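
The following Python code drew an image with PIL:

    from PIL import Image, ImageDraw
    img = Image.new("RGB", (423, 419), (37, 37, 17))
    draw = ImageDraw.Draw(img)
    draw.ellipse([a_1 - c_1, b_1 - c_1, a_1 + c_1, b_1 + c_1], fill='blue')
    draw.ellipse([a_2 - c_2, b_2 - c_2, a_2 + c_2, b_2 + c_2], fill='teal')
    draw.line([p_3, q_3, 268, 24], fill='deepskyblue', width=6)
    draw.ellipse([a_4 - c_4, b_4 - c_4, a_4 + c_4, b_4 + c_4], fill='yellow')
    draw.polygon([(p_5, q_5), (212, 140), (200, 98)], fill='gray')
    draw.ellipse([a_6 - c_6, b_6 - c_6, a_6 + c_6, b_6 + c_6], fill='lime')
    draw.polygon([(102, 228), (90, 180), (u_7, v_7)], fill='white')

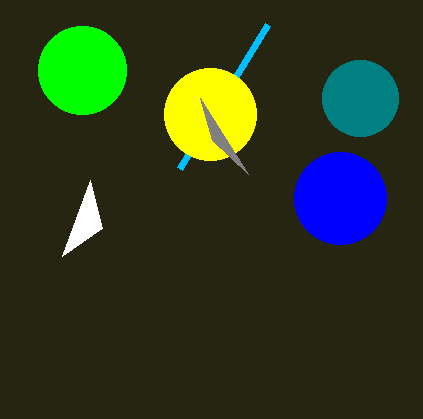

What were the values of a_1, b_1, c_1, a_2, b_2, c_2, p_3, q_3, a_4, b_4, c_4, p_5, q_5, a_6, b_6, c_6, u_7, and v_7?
a_1 = 340; b_1 = 198; c_1 = 46; a_2 = 360; b_2 = 98; c_2 = 38; p_3 = 180; q_3 = 168; a_4 = 210; b_4 = 114; c_4 = 46; p_5 = 248; q_5 = 174; a_6 = 82; b_6 = 70; c_6 = 44; u_7 = 62; v_7 = 256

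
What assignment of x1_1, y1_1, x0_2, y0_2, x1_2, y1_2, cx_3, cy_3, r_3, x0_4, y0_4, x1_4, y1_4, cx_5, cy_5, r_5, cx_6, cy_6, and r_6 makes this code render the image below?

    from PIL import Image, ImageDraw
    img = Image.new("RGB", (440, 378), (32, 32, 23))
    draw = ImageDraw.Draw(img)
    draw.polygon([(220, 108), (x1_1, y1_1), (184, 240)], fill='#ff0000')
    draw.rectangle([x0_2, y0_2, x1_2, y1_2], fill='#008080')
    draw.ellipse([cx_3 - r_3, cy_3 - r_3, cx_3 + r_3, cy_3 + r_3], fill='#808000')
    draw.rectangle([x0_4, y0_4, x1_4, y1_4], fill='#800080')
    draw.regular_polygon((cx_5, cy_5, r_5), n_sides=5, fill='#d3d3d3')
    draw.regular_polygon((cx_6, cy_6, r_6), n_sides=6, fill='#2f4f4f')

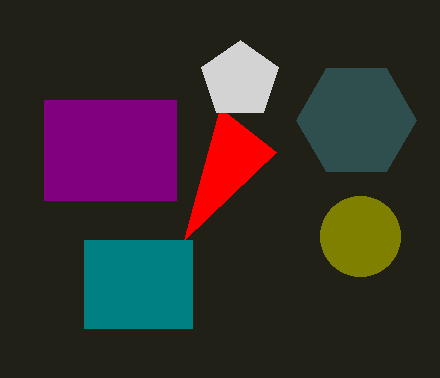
x1_1 = 276, y1_1 = 152, x0_2 = 84, y0_2 = 240, x1_2 = 192, y1_2 = 328, cx_3 = 360, cy_3 = 236, r_3 = 40, x0_4 = 44, y0_4 = 100, x1_4 = 176, y1_4 = 200, cx_5 = 240, cy_5 = 80, r_5 = 40, cx_6 = 356, cy_6 = 120, r_6 = 60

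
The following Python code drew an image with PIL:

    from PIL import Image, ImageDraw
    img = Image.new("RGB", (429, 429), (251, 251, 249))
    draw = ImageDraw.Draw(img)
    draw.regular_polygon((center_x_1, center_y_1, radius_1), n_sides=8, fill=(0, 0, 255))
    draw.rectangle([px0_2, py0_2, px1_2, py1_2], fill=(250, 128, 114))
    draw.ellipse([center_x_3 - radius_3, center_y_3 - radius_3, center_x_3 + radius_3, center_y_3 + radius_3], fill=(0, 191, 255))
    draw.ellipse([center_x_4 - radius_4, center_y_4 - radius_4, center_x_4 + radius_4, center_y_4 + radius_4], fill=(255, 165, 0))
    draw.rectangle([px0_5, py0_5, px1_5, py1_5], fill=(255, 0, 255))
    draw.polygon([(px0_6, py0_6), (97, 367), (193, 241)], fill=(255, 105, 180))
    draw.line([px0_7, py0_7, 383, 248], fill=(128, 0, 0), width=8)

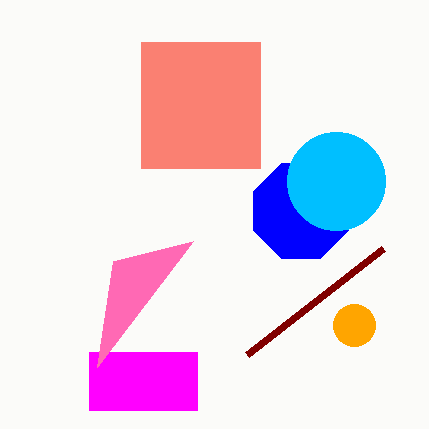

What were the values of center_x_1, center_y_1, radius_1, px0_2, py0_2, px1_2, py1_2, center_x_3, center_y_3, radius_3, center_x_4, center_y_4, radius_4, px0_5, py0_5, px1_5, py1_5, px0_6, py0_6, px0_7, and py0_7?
center_x_1 = 301
center_y_1 = 211
radius_1 = 51
px0_2 = 141
py0_2 = 42
px1_2 = 260
py1_2 = 168
center_x_3 = 336
center_y_3 = 181
radius_3 = 49
center_x_4 = 354
center_y_4 = 325
radius_4 = 21
px0_5 = 89
py0_5 = 352
px1_5 = 197
py1_5 = 410
px0_6 = 113
py0_6 = 261
px0_7 = 247
py0_7 = 354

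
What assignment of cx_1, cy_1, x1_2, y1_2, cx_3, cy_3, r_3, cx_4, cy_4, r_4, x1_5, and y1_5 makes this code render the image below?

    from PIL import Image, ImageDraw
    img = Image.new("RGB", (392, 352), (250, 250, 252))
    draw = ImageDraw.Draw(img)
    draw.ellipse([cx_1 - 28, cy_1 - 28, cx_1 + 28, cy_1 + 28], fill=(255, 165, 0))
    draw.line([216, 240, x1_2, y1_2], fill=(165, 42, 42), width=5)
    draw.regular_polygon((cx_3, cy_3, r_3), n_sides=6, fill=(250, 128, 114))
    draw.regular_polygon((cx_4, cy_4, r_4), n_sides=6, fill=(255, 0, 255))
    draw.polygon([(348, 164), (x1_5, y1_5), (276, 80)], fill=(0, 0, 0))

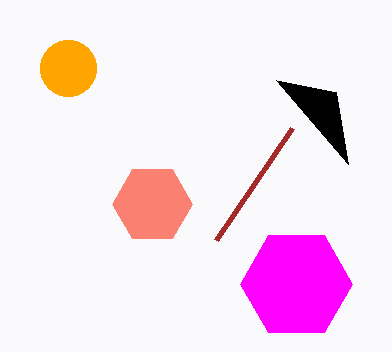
cx_1 = 68
cy_1 = 68
x1_2 = 292
y1_2 = 128
cx_3 = 152
cy_3 = 204
r_3 = 40
cx_4 = 296
cy_4 = 284
r_4 = 56
x1_5 = 336
y1_5 = 92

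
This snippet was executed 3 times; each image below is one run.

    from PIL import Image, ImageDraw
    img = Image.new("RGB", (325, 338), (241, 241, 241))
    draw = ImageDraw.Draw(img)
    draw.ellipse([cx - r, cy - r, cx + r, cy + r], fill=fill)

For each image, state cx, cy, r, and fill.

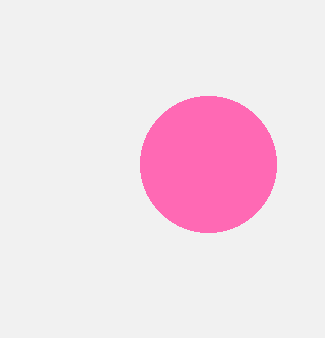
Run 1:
cx = 208, cy = 164, r = 68, fill = 'hotpink'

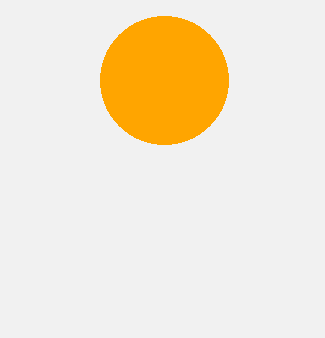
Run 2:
cx = 164; cy = 80; r = 64; fill = 'orange'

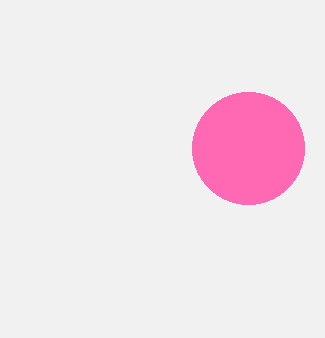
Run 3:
cx = 248; cy = 148; r = 56; fill = 'hotpink'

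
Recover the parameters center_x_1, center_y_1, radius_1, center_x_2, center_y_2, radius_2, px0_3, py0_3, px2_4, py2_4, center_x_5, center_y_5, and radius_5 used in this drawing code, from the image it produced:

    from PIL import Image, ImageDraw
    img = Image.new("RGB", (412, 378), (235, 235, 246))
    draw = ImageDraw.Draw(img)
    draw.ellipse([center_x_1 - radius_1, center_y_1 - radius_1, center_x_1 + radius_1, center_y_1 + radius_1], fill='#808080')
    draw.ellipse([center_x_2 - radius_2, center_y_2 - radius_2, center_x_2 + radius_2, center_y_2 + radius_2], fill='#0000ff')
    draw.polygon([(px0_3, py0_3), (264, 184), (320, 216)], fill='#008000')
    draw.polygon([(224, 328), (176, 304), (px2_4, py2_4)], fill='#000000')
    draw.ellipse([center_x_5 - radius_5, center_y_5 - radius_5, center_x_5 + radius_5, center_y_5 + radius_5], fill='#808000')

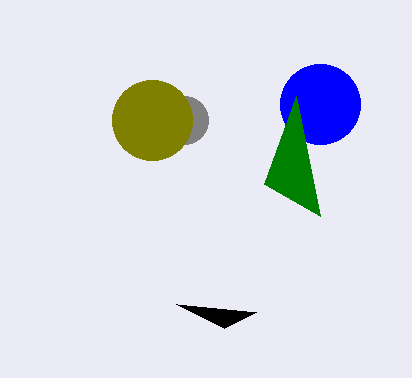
center_x_1 = 184
center_y_1 = 120
radius_1 = 24
center_x_2 = 320
center_y_2 = 104
radius_2 = 40
px0_3 = 296
py0_3 = 96
px2_4 = 256
py2_4 = 312
center_x_5 = 152
center_y_5 = 120
radius_5 = 40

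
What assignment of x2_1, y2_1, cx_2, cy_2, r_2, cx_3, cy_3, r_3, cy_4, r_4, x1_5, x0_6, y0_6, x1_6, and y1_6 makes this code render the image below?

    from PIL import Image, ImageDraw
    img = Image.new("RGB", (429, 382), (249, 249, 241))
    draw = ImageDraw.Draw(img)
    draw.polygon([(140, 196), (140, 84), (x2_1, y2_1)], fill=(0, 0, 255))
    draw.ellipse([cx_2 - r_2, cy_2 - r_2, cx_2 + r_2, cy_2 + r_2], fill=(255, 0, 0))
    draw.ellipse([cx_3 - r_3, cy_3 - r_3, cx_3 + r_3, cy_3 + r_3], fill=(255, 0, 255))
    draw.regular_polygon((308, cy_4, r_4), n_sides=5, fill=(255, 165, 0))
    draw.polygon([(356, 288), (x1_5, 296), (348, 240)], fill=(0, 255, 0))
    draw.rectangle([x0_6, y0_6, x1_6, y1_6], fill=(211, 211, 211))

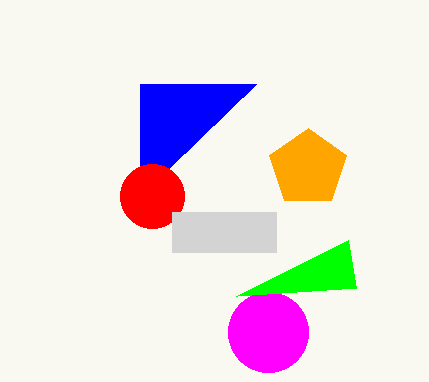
x2_1 = 256
y2_1 = 84
cx_2 = 152
cy_2 = 196
r_2 = 32
cx_3 = 268
cy_3 = 332
r_3 = 40
cy_4 = 168
r_4 = 40
x1_5 = 236
x0_6 = 172
y0_6 = 212
x1_6 = 276
y1_6 = 252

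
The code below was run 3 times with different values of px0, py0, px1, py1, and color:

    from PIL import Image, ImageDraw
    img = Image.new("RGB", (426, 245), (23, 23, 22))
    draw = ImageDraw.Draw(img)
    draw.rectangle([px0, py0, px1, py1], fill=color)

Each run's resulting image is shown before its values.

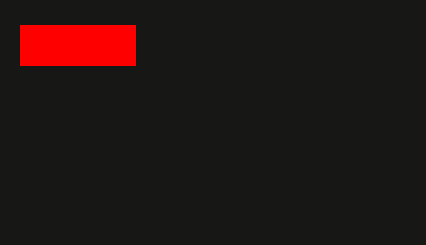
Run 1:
px0 = 20, py0 = 25, px1 = 135, py1 = 65, color = 'red'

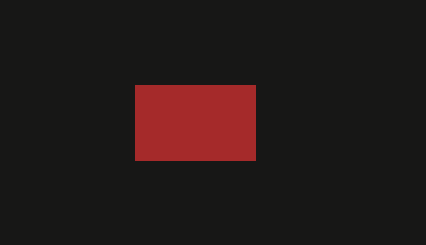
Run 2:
px0 = 135, py0 = 85, px1 = 255, py1 = 160, color = 'brown'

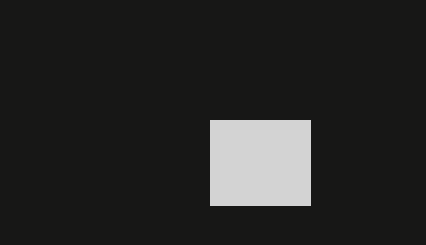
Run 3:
px0 = 210
py0 = 120
px1 = 310
py1 = 205
color = 'lightgray'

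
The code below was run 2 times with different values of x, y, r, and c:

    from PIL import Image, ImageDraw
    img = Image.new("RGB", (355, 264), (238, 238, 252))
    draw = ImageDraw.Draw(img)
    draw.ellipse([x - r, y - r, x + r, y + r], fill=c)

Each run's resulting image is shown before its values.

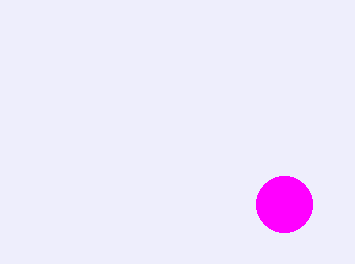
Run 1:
x = 284
y = 204
r = 28
c = 'magenta'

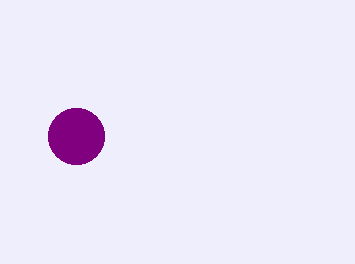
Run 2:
x = 76, y = 136, r = 28, c = 'purple'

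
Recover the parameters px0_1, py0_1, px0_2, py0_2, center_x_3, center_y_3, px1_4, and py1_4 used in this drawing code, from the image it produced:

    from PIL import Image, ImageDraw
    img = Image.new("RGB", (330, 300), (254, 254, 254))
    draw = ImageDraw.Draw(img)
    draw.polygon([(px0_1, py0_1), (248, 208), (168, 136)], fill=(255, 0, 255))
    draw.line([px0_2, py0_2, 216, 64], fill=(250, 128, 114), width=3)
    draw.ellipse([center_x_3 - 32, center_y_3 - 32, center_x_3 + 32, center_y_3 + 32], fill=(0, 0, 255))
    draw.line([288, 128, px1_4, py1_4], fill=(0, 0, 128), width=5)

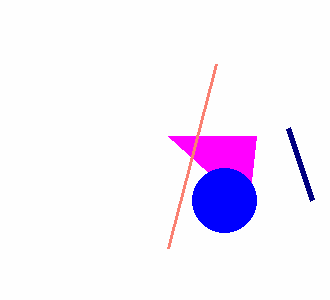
px0_1 = 256, py0_1 = 136, px0_2 = 168, py0_2 = 248, center_x_3 = 224, center_y_3 = 200, px1_4 = 312, py1_4 = 200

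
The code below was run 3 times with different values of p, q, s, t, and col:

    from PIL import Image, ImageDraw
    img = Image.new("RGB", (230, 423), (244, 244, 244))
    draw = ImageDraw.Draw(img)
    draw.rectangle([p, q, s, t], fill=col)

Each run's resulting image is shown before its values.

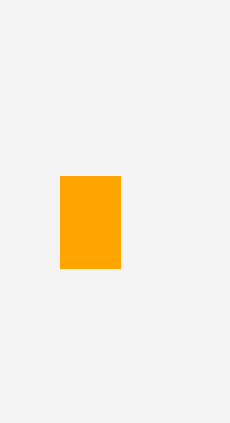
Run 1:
p = 60, q = 176, s = 120, t = 268, col = 'orange'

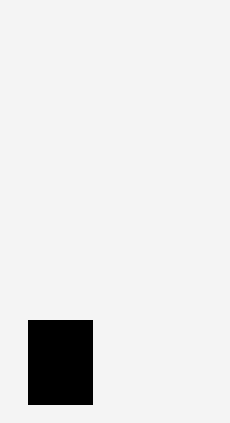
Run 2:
p = 28
q = 320
s = 92
t = 404
col = 'black'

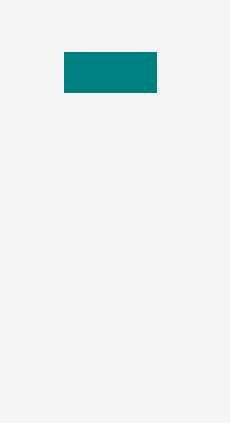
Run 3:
p = 64
q = 52
s = 156
t = 92
col = 'teal'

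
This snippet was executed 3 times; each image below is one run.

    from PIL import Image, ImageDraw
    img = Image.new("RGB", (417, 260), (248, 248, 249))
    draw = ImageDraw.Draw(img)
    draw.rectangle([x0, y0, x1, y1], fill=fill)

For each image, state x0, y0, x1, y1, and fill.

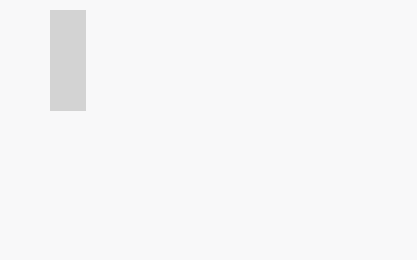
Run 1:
x0 = 50; y0 = 10; x1 = 85; y1 = 110; fill = 'lightgray'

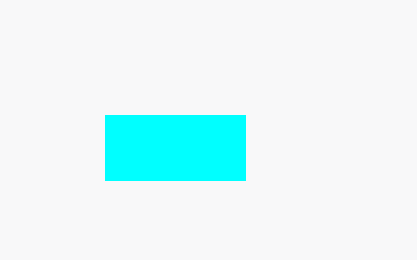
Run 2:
x0 = 105; y0 = 115; x1 = 245; y1 = 180; fill = 'cyan'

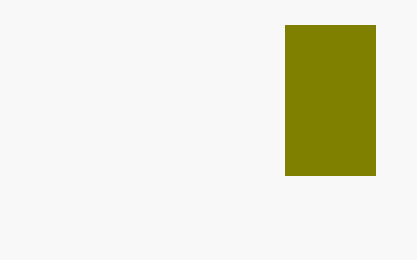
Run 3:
x0 = 285
y0 = 25
x1 = 375
y1 = 175
fill = 'olive'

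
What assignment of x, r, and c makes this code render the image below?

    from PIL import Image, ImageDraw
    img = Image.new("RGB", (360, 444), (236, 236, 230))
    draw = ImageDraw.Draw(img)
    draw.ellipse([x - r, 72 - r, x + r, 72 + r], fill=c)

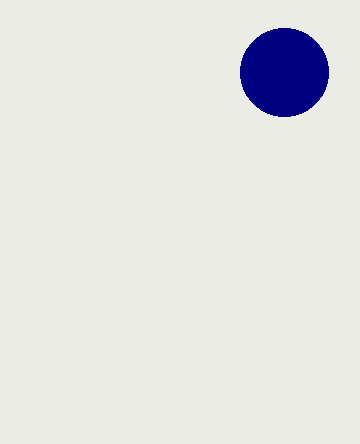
x = 284
r = 44
c = 'navy'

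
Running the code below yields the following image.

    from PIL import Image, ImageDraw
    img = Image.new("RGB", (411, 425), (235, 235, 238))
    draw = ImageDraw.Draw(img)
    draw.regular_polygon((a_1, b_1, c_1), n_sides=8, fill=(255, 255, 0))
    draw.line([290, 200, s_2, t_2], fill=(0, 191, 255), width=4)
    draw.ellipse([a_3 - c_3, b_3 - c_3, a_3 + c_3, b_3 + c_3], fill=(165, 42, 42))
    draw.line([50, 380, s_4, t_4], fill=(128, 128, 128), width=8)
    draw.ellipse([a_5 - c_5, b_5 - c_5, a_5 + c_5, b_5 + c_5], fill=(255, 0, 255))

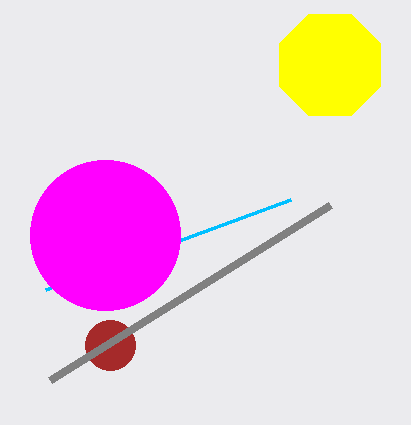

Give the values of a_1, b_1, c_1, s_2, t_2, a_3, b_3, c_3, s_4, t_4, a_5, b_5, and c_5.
a_1 = 330
b_1 = 65
c_1 = 55
s_2 = 45
t_2 = 290
a_3 = 110
b_3 = 345
c_3 = 25
s_4 = 330
t_4 = 205
a_5 = 105
b_5 = 235
c_5 = 75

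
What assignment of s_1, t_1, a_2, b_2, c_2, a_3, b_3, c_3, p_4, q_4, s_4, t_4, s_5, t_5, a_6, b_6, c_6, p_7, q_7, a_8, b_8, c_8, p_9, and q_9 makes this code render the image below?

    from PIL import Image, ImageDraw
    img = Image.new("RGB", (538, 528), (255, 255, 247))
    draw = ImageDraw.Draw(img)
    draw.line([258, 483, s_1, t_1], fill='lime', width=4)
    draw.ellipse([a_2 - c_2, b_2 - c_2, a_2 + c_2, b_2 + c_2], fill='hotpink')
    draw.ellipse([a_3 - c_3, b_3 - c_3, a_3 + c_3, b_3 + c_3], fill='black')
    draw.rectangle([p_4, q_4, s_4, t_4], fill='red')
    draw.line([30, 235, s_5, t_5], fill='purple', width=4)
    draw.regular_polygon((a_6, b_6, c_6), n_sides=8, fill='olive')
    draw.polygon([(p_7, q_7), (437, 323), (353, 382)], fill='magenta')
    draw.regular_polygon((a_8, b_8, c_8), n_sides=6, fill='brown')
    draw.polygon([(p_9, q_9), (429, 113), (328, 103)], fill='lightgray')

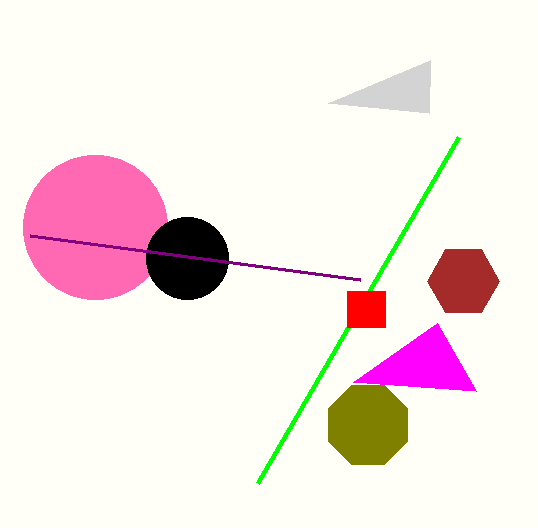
s_1 = 459
t_1 = 137
a_2 = 95
b_2 = 227
c_2 = 72
a_3 = 187
b_3 = 258
c_3 = 41
p_4 = 347
q_4 = 291
s_4 = 385
t_4 = 327
s_5 = 360
t_5 = 279
a_6 = 368
b_6 = 425
c_6 = 43
p_7 = 476
q_7 = 391
a_8 = 463
b_8 = 281
c_8 = 36
p_9 = 430
q_9 = 60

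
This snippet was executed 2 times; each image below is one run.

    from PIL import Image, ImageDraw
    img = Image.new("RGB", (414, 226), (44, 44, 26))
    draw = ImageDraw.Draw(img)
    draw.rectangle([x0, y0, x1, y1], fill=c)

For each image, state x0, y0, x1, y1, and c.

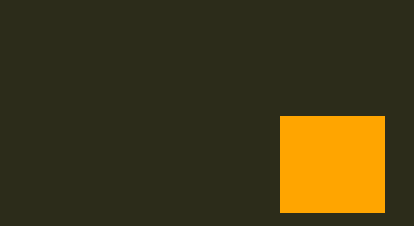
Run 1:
x0 = 280, y0 = 116, x1 = 384, y1 = 212, c = 'orange'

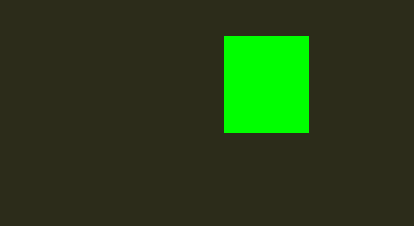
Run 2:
x0 = 224; y0 = 36; x1 = 308; y1 = 132; c = 'lime'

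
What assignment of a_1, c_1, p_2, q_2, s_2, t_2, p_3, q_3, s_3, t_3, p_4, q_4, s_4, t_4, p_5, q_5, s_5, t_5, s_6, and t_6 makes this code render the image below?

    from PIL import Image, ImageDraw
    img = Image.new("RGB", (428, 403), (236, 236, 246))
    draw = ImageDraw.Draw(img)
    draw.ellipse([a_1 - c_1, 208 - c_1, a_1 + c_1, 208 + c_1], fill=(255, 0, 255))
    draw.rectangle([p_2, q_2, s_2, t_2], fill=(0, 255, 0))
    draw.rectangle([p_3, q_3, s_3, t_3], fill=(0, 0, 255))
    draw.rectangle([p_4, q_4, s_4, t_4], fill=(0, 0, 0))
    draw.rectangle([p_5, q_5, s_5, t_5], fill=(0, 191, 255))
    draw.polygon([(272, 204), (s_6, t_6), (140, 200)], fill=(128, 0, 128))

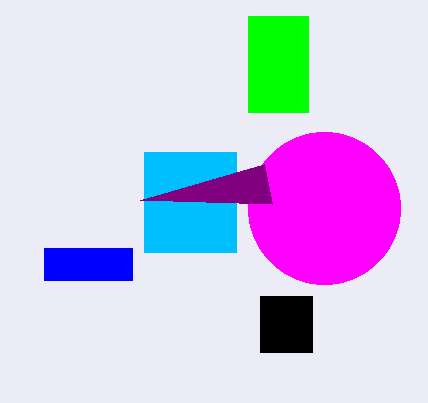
a_1 = 324; c_1 = 76; p_2 = 248; q_2 = 16; s_2 = 308; t_2 = 112; p_3 = 44; q_3 = 248; s_3 = 132; t_3 = 280; p_4 = 260; q_4 = 296; s_4 = 312; t_4 = 352; p_5 = 144; q_5 = 152; s_5 = 236; t_5 = 252; s_6 = 264; t_6 = 164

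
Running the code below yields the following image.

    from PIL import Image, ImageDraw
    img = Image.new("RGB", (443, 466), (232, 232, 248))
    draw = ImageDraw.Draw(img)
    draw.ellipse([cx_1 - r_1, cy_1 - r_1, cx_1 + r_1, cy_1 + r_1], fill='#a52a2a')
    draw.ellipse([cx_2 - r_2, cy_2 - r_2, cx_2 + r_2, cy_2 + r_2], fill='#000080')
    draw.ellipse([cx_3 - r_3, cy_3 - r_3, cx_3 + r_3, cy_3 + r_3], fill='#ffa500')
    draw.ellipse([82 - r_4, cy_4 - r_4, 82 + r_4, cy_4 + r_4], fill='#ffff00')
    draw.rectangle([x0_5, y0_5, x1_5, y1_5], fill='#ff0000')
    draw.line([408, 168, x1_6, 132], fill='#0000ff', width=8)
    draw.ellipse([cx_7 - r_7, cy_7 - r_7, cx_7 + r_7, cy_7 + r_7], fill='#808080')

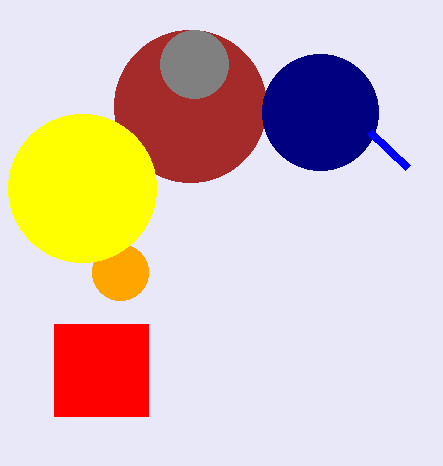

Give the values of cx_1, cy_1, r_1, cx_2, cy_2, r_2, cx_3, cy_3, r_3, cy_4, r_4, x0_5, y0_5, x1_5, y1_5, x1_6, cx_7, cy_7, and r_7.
cx_1 = 190
cy_1 = 106
r_1 = 76
cx_2 = 320
cy_2 = 112
r_2 = 58
cx_3 = 120
cy_3 = 272
r_3 = 28
cy_4 = 188
r_4 = 74
x0_5 = 54
y0_5 = 324
x1_5 = 148
y1_5 = 416
x1_6 = 370
cx_7 = 194
cy_7 = 64
r_7 = 34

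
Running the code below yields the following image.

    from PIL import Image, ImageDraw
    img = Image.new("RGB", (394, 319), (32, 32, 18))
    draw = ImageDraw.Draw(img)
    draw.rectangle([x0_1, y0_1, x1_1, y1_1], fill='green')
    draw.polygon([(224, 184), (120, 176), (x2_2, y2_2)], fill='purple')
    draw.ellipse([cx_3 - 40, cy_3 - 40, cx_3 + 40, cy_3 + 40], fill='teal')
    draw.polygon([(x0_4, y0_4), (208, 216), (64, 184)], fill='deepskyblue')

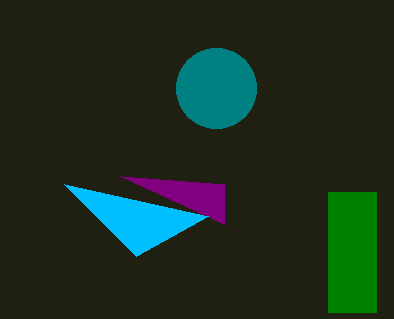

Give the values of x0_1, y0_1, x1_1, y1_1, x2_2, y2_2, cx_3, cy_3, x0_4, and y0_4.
x0_1 = 328
y0_1 = 192
x1_1 = 376
y1_1 = 312
x2_2 = 224
y2_2 = 224
cx_3 = 216
cy_3 = 88
x0_4 = 136
y0_4 = 256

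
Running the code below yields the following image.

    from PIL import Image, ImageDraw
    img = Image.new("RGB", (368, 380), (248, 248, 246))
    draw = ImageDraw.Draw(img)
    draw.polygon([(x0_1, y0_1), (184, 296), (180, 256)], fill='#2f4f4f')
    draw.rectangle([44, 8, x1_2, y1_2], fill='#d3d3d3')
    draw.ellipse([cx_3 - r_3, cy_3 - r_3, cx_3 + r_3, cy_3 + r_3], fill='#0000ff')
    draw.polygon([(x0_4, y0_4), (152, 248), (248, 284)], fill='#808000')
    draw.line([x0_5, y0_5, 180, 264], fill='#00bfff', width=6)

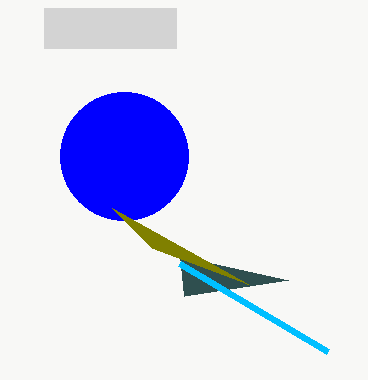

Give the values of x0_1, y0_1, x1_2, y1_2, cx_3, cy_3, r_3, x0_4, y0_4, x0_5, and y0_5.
x0_1 = 288; y0_1 = 280; x1_2 = 176; y1_2 = 48; cx_3 = 124; cy_3 = 156; r_3 = 64; x0_4 = 112; y0_4 = 208; x0_5 = 328; y0_5 = 352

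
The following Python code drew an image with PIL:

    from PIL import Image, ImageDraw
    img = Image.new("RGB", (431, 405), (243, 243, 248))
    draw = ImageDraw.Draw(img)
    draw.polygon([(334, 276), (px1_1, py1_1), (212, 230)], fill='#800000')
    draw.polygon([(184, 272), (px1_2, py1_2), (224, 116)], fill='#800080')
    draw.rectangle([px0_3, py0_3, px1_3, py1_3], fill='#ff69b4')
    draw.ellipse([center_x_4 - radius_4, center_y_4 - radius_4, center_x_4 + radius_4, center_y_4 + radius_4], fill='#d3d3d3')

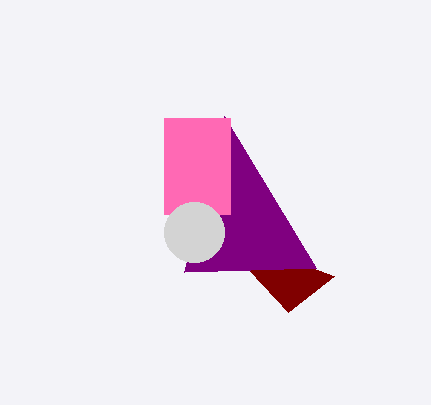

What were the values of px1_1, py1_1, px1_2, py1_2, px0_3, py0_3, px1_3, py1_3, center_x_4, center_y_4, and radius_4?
px1_1 = 288
py1_1 = 312
px1_2 = 316
py1_2 = 268
px0_3 = 164
py0_3 = 118
px1_3 = 230
py1_3 = 214
center_x_4 = 194
center_y_4 = 232
radius_4 = 30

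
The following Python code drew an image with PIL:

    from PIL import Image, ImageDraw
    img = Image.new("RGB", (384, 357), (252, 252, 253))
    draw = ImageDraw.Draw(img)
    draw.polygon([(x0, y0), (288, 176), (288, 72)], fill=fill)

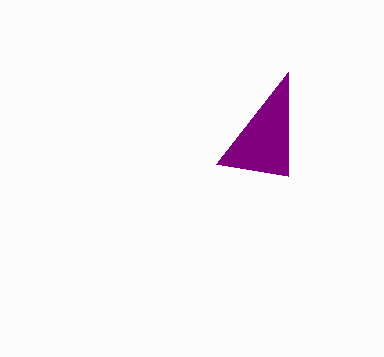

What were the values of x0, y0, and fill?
x0 = 216, y0 = 164, fill = 'purple'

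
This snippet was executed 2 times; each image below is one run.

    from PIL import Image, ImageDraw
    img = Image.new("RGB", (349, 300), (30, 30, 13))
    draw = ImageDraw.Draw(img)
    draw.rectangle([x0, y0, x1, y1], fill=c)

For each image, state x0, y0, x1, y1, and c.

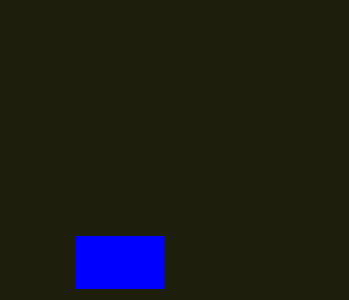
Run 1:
x0 = 76
y0 = 236
x1 = 164
y1 = 288
c = 'blue'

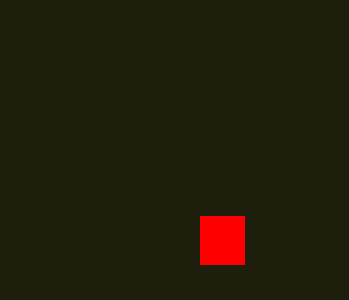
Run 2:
x0 = 200
y0 = 216
x1 = 244
y1 = 264
c = 'red'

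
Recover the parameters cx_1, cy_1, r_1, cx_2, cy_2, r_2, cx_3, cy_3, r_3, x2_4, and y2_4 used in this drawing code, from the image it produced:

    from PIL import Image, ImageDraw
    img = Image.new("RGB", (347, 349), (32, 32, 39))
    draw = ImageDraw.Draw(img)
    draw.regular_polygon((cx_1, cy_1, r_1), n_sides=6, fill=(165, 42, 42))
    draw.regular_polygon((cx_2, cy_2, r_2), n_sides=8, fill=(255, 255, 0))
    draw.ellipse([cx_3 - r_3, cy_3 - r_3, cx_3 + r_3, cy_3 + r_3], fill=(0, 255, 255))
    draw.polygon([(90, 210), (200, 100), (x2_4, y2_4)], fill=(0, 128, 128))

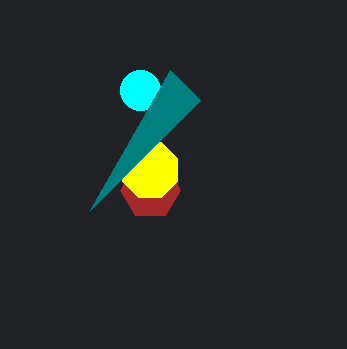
cx_1 = 150
cy_1 = 190
r_1 = 30
cx_2 = 150
cy_2 = 170
r_2 = 30
cx_3 = 140
cy_3 = 90
r_3 = 20
x2_4 = 170
y2_4 = 70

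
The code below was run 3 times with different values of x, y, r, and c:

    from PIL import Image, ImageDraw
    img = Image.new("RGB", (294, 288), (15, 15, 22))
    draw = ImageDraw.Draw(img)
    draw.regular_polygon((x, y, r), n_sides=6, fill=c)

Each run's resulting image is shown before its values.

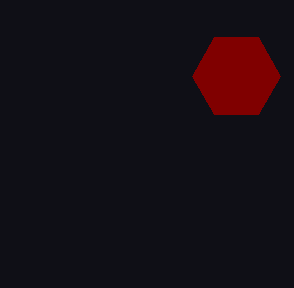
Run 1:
x = 236, y = 76, r = 44, c = 'maroon'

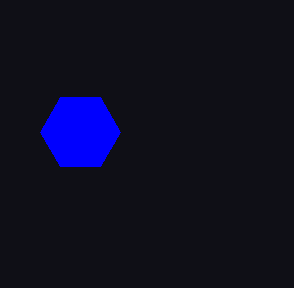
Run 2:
x = 80; y = 132; r = 40; c = 'blue'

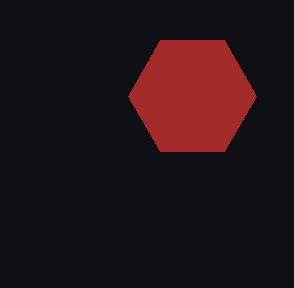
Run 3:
x = 192, y = 96, r = 64, c = 'brown'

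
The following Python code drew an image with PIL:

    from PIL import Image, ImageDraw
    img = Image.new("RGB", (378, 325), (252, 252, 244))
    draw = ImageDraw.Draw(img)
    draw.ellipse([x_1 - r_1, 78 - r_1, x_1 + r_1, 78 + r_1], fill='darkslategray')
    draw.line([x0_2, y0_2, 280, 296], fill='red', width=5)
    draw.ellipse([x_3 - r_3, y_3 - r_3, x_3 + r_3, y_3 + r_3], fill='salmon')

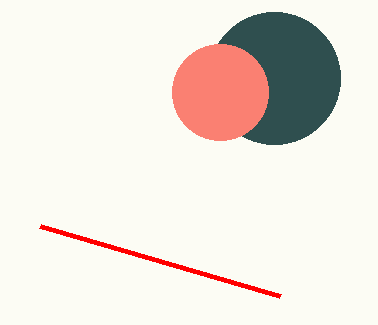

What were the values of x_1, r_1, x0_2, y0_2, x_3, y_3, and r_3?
x_1 = 274; r_1 = 66; x0_2 = 40; y0_2 = 226; x_3 = 220; y_3 = 92; r_3 = 48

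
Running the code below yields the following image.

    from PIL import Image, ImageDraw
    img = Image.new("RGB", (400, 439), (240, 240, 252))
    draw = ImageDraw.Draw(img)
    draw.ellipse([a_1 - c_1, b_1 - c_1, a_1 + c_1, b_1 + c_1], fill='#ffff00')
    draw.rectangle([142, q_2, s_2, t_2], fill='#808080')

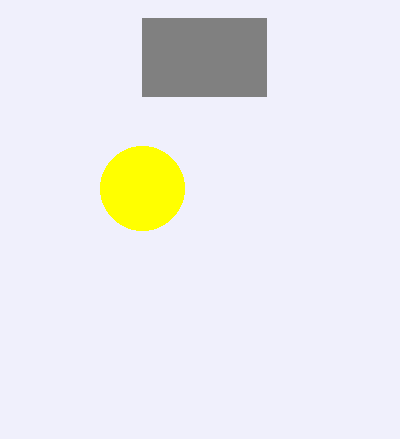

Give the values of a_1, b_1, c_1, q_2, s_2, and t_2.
a_1 = 142, b_1 = 188, c_1 = 42, q_2 = 18, s_2 = 266, t_2 = 96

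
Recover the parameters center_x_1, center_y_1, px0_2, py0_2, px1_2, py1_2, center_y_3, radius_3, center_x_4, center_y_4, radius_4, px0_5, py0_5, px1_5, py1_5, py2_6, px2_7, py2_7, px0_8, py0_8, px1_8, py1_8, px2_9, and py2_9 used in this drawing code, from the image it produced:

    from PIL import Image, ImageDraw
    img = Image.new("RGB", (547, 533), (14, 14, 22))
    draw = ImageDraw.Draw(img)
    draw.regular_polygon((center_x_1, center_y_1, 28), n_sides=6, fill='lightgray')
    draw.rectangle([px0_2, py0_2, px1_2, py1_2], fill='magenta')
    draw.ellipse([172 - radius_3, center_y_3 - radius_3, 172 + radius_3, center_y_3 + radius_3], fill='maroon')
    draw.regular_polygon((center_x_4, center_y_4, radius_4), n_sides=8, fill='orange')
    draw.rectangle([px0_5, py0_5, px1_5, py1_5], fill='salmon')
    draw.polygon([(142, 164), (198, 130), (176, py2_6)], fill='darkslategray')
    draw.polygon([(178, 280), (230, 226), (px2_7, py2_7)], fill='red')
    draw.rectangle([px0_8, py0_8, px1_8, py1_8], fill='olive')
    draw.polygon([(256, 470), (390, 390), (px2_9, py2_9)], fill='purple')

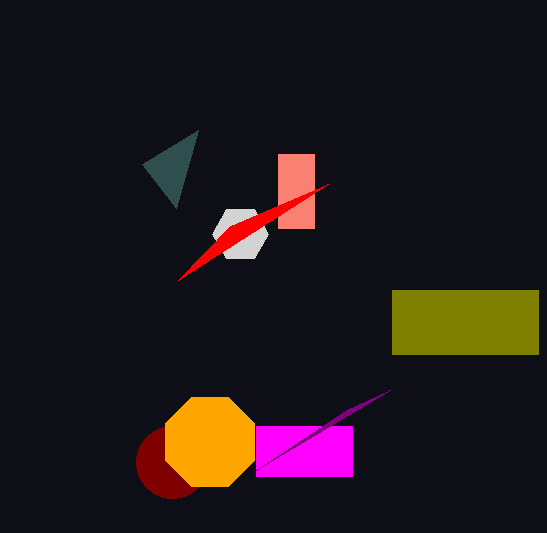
center_x_1 = 240, center_y_1 = 234, px0_2 = 256, py0_2 = 426, px1_2 = 352, py1_2 = 476, center_y_3 = 462, radius_3 = 36, center_x_4 = 210, center_y_4 = 442, radius_4 = 48, px0_5 = 278, py0_5 = 154, px1_5 = 314, py1_5 = 228, py2_6 = 208, px2_7 = 328, py2_7 = 184, px0_8 = 392, py0_8 = 290, px1_8 = 538, py1_8 = 354, px2_9 = 346, py2_9 = 410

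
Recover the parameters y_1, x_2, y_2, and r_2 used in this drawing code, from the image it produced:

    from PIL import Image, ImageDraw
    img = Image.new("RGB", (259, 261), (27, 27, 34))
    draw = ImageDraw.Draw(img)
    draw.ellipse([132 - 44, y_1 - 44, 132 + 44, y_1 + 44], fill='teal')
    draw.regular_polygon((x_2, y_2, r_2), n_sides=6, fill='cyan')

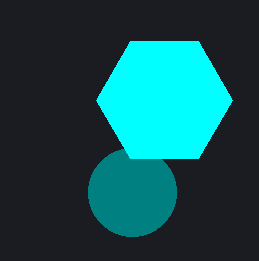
y_1 = 192
x_2 = 164
y_2 = 100
r_2 = 68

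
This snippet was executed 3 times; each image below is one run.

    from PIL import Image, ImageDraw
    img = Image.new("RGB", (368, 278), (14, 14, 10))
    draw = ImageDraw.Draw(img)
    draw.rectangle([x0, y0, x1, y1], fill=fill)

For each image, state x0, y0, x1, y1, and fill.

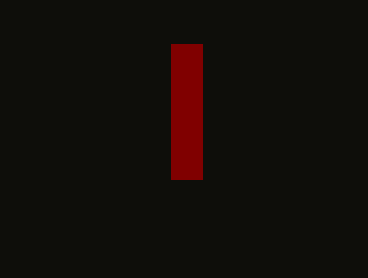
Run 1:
x0 = 171
y0 = 44
x1 = 202
y1 = 179
fill = 'maroon'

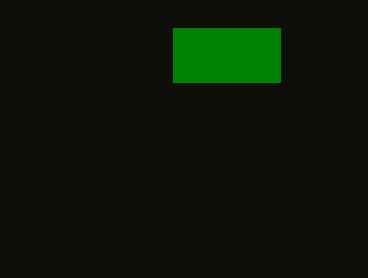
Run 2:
x0 = 173
y0 = 28
x1 = 280
y1 = 82
fill = 'green'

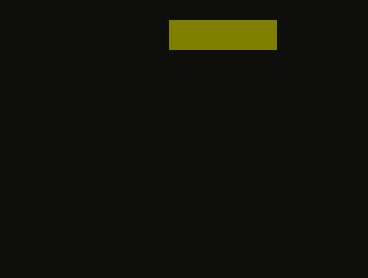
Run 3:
x0 = 169, y0 = 20, x1 = 276, y1 = 49, fill = 'olive'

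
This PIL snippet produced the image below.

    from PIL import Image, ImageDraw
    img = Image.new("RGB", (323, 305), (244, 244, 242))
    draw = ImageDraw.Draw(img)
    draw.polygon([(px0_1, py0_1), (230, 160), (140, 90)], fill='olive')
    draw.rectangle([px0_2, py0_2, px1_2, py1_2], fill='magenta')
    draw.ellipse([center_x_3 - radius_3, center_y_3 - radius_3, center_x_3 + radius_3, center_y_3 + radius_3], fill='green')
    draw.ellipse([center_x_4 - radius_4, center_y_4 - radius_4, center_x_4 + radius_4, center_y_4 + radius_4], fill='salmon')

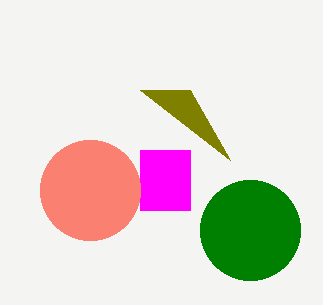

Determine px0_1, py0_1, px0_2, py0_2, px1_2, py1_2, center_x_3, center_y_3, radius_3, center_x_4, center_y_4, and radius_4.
px0_1 = 190, py0_1 = 90, px0_2 = 140, py0_2 = 150, px1_2 = 190, py1_2 = 210, center_x_3 = 250, center_y_3 = 230, radius_3 = 50, center_x_4 = 90, center_y_4 = 190, radius_4 = 50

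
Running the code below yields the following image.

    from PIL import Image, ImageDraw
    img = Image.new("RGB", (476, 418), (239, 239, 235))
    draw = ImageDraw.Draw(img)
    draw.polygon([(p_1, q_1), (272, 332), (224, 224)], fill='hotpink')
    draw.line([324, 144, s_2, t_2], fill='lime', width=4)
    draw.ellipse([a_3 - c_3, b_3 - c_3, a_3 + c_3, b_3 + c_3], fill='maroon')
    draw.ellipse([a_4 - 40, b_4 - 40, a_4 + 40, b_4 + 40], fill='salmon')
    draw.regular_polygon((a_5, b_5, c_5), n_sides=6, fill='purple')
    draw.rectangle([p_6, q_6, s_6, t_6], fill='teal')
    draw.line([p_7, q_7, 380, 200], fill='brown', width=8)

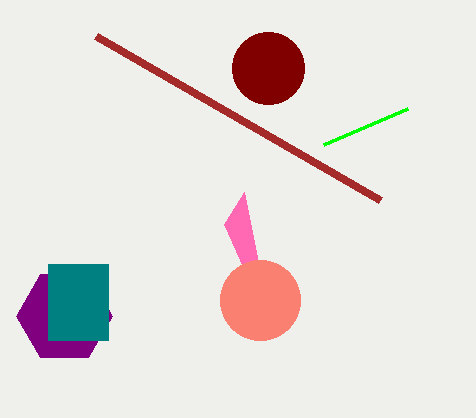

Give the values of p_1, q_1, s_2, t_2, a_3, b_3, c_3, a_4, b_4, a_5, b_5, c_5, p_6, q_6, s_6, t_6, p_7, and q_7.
p_1 = 244, q_1 = 192, s_2 = 408, t_2 = 108, a_3 = 268, b_3 = 68, c_3 = 36, a_4 = 260, b_4 = 300, a_5 = 64, b_5 = 316, c_5 = 48, p_6 = 48, q_6 = 264, s_6 = 108, t_6 = 340, p_7 = 96, q_7 = 36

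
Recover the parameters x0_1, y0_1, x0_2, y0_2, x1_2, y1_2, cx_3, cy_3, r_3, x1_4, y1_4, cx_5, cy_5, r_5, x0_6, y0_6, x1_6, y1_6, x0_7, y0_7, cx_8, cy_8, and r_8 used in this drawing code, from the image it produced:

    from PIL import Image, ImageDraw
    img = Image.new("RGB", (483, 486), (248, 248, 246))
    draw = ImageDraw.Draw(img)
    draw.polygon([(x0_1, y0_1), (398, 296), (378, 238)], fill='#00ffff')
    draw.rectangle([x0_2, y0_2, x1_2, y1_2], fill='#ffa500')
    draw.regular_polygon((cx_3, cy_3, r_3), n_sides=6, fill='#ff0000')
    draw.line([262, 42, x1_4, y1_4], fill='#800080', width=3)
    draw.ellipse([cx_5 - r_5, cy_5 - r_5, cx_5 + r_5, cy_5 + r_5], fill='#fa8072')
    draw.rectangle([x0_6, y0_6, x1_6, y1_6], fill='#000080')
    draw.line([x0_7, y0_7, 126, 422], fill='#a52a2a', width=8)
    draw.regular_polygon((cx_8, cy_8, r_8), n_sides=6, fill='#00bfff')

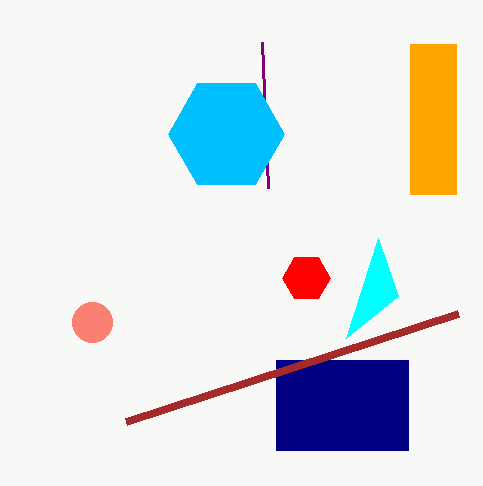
x0_1 = 346
y0_1 = 338
x0_2 = 410
y0_2 = 44
x1_2 = 456
y1_2 = 194
cx_3 = 306
cy_3 = 278
r_3 = 24
x1_4 = 268
y1_4 = 188
cx_5 = 92
cy_5 = 322
r_5 = 20
x0_6 = 276
y0_6 = 360
x1_6 = 408
y1_6 = 450
x0_7 = 458
y0_7 = 314
cx_8 = 226
cy_8 = 134
r_8 = 58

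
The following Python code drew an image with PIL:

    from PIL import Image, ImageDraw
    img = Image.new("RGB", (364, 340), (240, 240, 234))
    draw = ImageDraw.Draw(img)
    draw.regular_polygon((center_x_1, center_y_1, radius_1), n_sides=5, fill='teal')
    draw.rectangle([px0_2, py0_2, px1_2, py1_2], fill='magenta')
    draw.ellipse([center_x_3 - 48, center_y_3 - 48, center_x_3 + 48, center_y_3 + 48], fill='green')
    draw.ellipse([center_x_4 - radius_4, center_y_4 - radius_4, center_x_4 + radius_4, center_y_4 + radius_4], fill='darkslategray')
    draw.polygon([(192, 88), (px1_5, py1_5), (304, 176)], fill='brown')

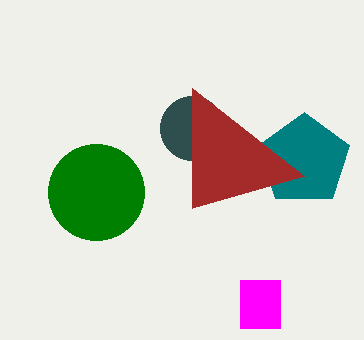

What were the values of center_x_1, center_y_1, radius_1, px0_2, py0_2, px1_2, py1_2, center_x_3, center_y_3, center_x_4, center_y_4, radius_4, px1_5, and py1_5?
center_x_1 = 304, center_y_1 = 160, radius_1 = 48, px0_2 = 240, py0_2 = 280, px1_2 = 280, py1_2 = 328, center_x_3 = 96, center_y_3 = 192, center_x_4 = 192, center_y_4 = 128, radius_4 = 32, px1_5 = 192, py1_5 = 208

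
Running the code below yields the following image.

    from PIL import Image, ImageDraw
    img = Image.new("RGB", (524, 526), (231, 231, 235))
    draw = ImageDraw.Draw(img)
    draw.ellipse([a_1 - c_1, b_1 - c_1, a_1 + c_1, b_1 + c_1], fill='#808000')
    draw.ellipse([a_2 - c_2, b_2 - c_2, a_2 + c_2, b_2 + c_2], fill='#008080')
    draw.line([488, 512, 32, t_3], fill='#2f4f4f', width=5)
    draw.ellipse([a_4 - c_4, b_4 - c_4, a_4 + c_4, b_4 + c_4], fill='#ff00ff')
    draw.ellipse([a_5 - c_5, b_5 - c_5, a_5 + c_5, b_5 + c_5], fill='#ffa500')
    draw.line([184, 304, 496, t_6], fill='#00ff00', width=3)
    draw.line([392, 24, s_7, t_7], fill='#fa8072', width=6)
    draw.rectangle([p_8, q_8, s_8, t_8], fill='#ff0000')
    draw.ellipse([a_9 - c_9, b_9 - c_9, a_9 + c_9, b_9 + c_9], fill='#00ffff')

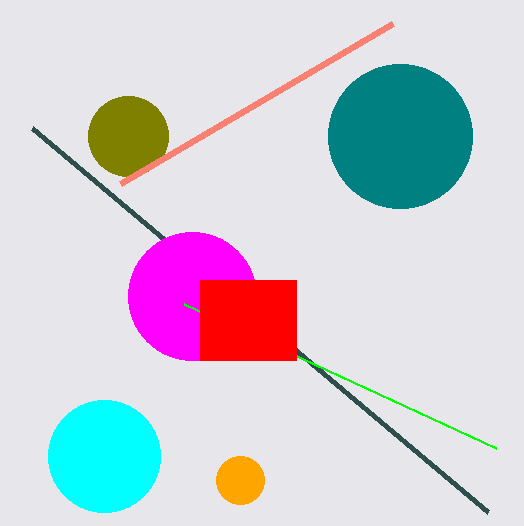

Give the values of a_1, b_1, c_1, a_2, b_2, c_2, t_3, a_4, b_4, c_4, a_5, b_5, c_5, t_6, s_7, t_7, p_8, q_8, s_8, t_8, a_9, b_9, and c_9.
a_1 = 128; b_1 = 136; c_1 = 40; a_2 = 400; b_2 = 136; c_2 = 72; t_3 = 128; a_4 = 192; b_4 = 296; c_4 = 64; a_5 = 240; b_5 = 480; c_5 = 24; t_6 = 448; s_7 = 120; t_7 = 184; p_8 = 200; q_8 = 280; s_8 = 296; t_8 = 360; a_9 = 104; b_9 = 456; c_9 = 56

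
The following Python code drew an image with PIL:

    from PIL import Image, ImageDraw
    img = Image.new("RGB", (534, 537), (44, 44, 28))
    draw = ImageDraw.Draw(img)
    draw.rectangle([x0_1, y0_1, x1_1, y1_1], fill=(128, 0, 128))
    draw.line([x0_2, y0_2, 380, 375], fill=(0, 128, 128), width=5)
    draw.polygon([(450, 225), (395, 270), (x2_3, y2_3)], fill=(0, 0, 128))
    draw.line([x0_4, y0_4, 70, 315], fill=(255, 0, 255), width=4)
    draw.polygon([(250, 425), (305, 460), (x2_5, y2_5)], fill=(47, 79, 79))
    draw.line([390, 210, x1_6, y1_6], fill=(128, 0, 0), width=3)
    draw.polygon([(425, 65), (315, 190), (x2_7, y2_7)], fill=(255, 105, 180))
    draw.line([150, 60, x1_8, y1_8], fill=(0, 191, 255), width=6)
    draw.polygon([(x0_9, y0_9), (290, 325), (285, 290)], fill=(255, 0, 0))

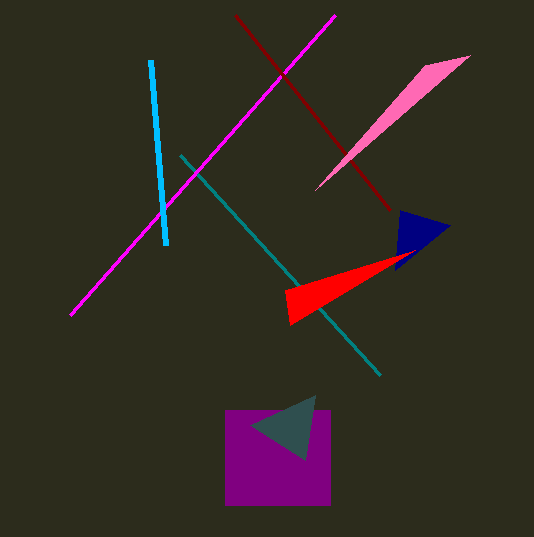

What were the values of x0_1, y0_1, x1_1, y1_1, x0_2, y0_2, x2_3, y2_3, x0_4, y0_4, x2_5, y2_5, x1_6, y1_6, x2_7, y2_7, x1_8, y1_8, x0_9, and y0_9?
x0_1 = 225
y0_1 = 410
x1_1 = 330
y1_1 = 505
x0_2 = 180
y0_2 = 155
x2_3 = 400
y2_3 = 210
x0_4 = 335
y0_4 = 15
x2_5 = 315
y2_5 = 395
x1_6 = 235
y1_6 = 15
x2_7 = 470
y2_7 = 55
x1_8 = 165
y1_8 = 245
x0_9 = 415
y0_9 = 250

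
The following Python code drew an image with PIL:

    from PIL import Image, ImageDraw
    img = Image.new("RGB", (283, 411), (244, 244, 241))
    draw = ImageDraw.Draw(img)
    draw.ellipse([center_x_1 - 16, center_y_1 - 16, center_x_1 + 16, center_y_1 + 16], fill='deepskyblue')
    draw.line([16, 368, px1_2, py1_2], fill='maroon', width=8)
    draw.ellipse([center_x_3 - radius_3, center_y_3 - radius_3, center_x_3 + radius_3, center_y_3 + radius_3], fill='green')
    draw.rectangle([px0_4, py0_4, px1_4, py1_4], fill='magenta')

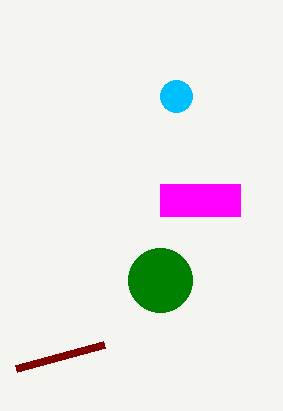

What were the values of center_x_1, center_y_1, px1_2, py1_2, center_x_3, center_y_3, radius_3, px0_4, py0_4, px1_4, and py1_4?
center_x_1 = 176
center_y_1 = 96
px1_2 = 104
py1_2 = 344
center_x_3 = 160
center_y_3 = 280
radius_3 = 32
px0_4 = 160
py0_4 = 184
px1_4 = 240
py1_4 = 216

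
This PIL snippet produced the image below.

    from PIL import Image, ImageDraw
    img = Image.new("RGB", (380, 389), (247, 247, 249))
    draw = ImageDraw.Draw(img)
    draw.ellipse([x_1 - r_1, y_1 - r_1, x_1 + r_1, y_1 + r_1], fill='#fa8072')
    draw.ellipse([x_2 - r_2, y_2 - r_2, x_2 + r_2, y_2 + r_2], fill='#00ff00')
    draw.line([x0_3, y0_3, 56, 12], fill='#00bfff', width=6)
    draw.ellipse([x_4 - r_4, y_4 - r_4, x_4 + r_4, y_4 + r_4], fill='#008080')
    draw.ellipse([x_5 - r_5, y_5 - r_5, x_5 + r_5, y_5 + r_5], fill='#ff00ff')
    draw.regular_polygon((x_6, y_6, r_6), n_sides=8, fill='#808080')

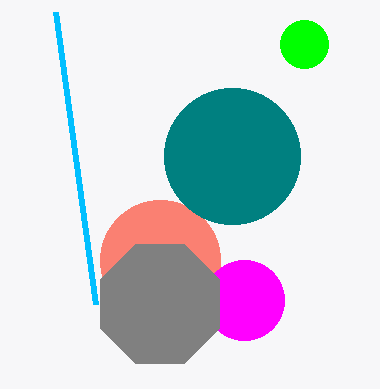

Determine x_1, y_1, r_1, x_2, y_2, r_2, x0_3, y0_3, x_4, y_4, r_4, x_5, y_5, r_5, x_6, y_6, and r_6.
x_1 = 160
y_1 = 260
r_1 = 60
x_2 = 304
y_2 = 44
r_2 = 24
x0_3 = 96
y0_3 = 304
x_4 = 232
y_4 = 156
r_4 = 68
x_5 = 244
y_5 = 300
r_5 = 40
x_6 = 160
y_6 = 304
r_6 = 64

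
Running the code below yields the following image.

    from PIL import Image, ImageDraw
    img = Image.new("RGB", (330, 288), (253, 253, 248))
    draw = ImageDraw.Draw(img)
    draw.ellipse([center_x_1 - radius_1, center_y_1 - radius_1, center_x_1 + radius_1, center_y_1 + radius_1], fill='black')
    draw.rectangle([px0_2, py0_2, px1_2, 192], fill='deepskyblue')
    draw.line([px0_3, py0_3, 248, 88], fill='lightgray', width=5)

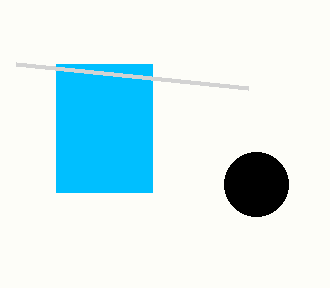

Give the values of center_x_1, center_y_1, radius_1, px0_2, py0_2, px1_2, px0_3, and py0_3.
center_x_1 = 256, center_y_1 = 184, radius_1 = 32, px0_2 = 56, py0_2 = 64, px1_2 = 152, px0_3 = 16, py0_3 = 64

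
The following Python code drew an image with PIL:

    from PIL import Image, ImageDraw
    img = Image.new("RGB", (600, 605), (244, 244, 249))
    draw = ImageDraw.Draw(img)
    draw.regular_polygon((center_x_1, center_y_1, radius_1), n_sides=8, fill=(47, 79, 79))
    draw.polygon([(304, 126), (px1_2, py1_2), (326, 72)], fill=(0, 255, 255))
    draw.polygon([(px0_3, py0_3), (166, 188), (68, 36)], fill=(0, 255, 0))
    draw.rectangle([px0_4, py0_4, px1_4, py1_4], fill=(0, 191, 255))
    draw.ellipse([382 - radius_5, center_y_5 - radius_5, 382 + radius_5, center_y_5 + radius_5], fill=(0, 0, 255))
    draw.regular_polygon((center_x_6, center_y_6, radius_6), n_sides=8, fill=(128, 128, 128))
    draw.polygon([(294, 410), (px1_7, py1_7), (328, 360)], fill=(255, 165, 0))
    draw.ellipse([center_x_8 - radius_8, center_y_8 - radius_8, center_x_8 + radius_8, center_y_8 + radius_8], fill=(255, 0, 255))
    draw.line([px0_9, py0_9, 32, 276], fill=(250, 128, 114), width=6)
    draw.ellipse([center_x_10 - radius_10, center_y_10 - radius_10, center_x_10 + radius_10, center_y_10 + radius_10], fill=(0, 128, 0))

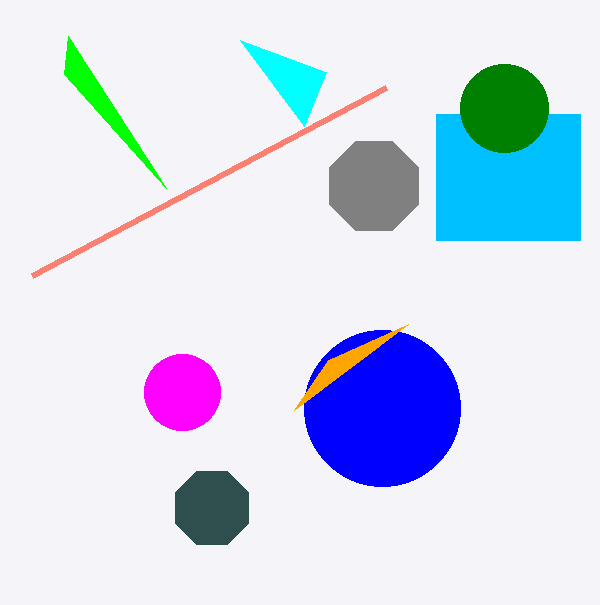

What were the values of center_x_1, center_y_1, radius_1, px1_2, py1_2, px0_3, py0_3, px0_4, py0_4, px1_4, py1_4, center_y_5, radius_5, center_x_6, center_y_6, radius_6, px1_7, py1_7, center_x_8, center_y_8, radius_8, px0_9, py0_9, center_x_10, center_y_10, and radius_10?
center_x_1 = 212
center_y_1 = 508
radius_1 = 40
px1_2 = 240
py1_2 = 40
px0_3 = 64
py0_3 = 74
px0_4 = 436
py0_4 = 114
px1_4 = 580
py1_4 = 240
center_y_5 = 408
radius_5 = 78
center_x_6 = 374
center_y_6 = 186
radius_6 = 48
px1_7 = 408
py1_7 = 324
center_x_8 = 182
center_y_8 = 392
radius_8 = 38
px0_9 = 386
py0_9 = 88
center_x_10 = 504
center_y_10 = 108
radius_10 = 44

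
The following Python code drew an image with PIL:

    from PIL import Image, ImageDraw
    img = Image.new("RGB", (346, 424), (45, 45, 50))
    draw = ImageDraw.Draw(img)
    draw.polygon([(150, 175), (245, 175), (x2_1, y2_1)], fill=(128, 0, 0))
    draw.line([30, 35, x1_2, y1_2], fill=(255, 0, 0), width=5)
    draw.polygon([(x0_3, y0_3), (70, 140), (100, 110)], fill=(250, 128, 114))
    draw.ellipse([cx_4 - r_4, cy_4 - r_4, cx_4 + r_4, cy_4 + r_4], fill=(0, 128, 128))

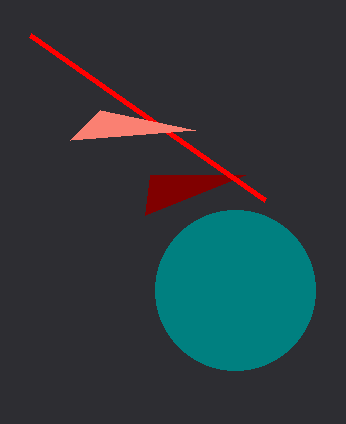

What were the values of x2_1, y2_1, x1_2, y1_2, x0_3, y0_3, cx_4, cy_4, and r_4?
x2_1 = 145; y2_1 = 215; x1_2 = 265; y1_2 = 200; x0_3 = 195; y0_3 = 130; cx_4 = 235; cy_4 = 290; r_4 = 80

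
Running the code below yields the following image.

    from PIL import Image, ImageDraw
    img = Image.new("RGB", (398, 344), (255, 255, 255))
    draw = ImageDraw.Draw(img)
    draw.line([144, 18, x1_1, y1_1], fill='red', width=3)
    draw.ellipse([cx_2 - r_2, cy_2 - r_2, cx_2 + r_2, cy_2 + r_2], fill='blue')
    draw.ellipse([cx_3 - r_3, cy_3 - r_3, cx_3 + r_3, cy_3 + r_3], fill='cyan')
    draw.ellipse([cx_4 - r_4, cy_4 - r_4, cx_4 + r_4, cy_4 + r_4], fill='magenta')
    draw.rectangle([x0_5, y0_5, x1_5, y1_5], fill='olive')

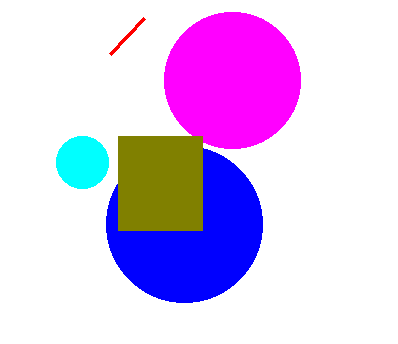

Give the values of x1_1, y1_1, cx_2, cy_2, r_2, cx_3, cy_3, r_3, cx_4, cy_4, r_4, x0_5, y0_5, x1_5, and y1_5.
x1_1 = 110, y1_1 = 54, cx_2 = 184, cy_2 = 224, r_2 = 78, cx_3 = 82, cy_3 = 162, r_3 = 26, cx_4 = 232, cy_4 = 80, r_4 = 68, x0_5 = 118, y0_5 = 136, x1_5 = 202, y1_5 = 230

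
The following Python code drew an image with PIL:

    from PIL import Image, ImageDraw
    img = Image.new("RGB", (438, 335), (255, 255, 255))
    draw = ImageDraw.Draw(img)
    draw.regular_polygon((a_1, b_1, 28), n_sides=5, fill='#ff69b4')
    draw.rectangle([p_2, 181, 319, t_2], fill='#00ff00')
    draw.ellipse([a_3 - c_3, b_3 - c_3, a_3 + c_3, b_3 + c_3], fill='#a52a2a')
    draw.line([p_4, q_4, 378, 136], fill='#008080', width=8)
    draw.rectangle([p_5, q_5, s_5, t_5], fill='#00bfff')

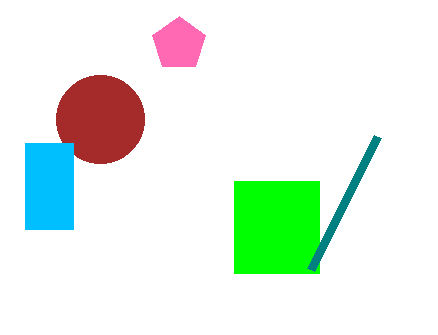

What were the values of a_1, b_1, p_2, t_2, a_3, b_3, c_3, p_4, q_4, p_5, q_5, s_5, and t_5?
a_1 = 179; b_1 = 44; p_2 = 234; t_2 = 273; a_3 = 100; b_3 = 119; c_3 = 44; p_4 = 311; q_4 = 269; p_5 = 25; q_5 = 143; s_5 = 73; t_5 = 229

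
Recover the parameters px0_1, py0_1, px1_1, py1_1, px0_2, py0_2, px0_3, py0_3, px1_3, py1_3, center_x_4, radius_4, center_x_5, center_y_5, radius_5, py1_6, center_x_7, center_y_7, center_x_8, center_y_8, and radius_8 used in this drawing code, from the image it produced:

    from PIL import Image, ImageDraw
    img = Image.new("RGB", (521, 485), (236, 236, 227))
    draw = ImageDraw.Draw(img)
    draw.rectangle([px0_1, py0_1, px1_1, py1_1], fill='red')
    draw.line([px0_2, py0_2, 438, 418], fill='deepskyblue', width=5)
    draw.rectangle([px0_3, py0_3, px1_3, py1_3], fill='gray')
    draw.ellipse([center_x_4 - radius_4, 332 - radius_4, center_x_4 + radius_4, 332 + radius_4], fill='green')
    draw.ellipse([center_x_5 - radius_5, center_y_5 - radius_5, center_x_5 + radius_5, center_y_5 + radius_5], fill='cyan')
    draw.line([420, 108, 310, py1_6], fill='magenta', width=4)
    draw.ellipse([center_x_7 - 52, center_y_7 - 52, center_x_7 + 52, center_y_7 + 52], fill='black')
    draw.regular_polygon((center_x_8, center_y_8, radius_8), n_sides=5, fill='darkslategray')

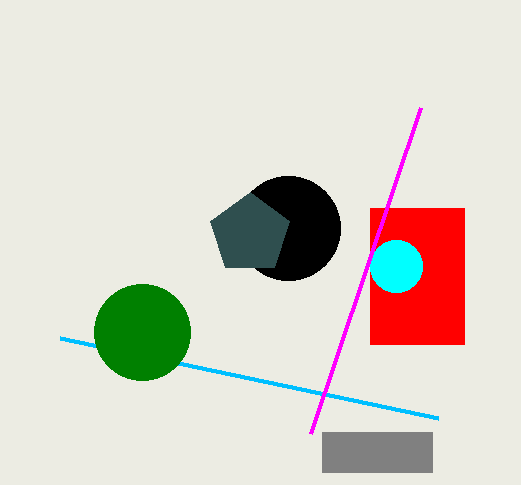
px0_1 = 370; py0_1 = 208; px1_1 = 464; py1_1 = 344; px0_2 = 60; py0_2 = 338; px0_3 = 322; py0_3 = 432; px1_3 = 432; py1_3 = 472; center_x_4 = 142; radius_4 = 48; center_x_5 = 396; center_y_5 = 266; radius_5 = 26; py1_6 = 434; center_x_7 = 288; center_y_7 = 228; center_x_8 = 250; center_y_8 = 234; radius_8 = 42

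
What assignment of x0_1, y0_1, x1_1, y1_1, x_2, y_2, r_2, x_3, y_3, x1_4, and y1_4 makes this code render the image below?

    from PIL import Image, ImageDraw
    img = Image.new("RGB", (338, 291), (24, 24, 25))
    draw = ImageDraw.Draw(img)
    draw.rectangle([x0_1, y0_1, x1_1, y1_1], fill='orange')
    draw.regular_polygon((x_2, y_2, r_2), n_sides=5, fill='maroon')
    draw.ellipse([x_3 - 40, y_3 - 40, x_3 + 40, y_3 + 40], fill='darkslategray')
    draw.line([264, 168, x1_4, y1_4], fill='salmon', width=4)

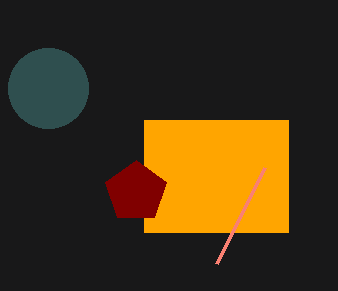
x0_1 = 144
y0_1 = 120
x1_1 = 288
y1_1 = 232
x_2 = 136
y_2 = 192
r_2 = 32
x_3 = 48
y_3 = 88
x1_4 = 216
y1_4 = 264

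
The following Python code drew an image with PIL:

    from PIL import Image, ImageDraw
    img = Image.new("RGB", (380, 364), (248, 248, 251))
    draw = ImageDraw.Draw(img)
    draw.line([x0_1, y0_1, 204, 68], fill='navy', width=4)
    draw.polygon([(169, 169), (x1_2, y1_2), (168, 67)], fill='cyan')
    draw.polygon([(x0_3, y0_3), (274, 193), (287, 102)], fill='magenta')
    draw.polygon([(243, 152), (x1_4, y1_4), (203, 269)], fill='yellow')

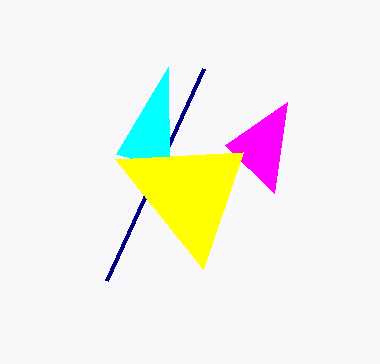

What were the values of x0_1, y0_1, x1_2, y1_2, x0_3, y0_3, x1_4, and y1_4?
x0_1 = 107
y0_1 = 280
x1_2 = 116
y1_2 = 154
x0_3 = 225
y0_3 = 145
x1_4 = 115
y1_4 = 159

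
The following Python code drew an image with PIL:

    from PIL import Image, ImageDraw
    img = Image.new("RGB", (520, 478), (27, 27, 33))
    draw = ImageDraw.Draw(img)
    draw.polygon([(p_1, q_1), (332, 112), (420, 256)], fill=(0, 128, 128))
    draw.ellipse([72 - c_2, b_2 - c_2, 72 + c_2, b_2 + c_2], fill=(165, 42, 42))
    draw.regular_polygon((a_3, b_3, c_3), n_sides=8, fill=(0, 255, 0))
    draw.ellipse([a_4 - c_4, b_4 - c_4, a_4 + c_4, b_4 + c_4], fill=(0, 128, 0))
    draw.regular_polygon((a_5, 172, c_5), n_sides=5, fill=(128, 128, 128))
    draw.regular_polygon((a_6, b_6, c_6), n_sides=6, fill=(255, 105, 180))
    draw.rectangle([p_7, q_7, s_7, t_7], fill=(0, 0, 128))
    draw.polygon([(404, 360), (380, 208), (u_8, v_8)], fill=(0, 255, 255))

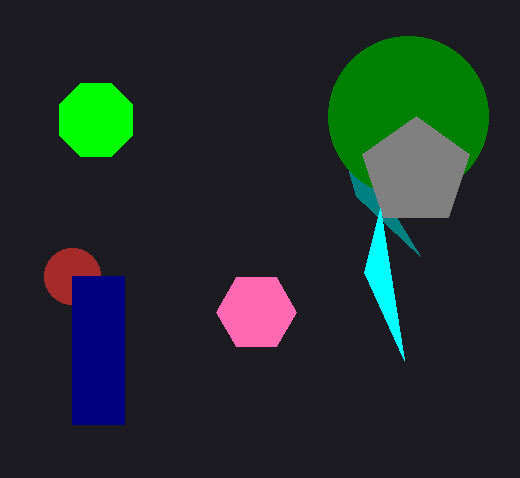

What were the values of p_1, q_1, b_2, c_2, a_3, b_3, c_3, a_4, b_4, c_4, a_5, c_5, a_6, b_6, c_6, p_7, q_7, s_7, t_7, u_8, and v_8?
p_1 = 356, q_1 = 196, b_2 = 276, c_2 = 28, a_3 = 96, b_3 = 120, c_3 = 40, a_4 = 408, b_4 = 116, c_4 = 80, a_5 = 416, c_5 = 56, a_6 = 256, b_6 = 312, c_6 = 40, p_7 = 72, q_7 = 276, s_7 = 124, t_7 = 424, u_8 = 364, v_8 = 272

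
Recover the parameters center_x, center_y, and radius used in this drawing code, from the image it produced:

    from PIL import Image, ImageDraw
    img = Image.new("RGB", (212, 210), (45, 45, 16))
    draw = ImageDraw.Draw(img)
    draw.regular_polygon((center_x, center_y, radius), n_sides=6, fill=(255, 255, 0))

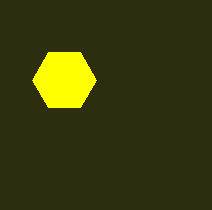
center_x = 64; center_y = 80; radius = 32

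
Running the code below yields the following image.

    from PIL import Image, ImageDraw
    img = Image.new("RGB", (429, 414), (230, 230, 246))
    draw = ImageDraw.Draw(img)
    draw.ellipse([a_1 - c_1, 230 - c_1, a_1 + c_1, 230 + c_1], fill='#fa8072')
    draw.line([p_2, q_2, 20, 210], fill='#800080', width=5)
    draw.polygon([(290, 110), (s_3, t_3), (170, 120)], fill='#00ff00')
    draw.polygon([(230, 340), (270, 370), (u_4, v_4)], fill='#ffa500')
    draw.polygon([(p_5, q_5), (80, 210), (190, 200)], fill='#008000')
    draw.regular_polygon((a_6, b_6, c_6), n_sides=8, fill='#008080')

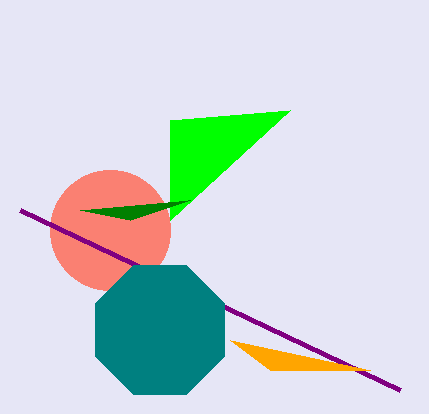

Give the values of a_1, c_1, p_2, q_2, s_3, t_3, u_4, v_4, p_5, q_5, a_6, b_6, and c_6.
a_1 = 110
c_1 = 60
p_2 = 400
q_2 = 390
s_3 = 170
t_3 = 220
u_4 = 370
v_4 = 370
p_5 = 130
q_5 = 220
a_6 = 160
b_6 = 330
c_6 = 70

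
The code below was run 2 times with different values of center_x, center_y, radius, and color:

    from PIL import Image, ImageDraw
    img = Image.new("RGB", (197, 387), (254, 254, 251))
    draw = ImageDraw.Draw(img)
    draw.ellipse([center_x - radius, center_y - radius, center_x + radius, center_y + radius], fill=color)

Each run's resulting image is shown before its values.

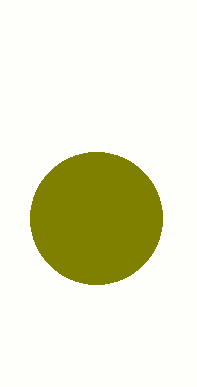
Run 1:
center_x = 96
center_y = 218
radius = 66
color = 'olive'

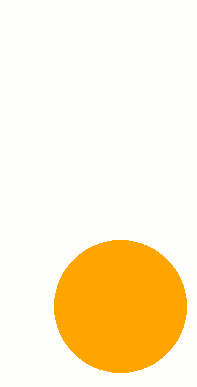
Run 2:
center_x = 120; center_y = 306; radius = 66; color = 'orange'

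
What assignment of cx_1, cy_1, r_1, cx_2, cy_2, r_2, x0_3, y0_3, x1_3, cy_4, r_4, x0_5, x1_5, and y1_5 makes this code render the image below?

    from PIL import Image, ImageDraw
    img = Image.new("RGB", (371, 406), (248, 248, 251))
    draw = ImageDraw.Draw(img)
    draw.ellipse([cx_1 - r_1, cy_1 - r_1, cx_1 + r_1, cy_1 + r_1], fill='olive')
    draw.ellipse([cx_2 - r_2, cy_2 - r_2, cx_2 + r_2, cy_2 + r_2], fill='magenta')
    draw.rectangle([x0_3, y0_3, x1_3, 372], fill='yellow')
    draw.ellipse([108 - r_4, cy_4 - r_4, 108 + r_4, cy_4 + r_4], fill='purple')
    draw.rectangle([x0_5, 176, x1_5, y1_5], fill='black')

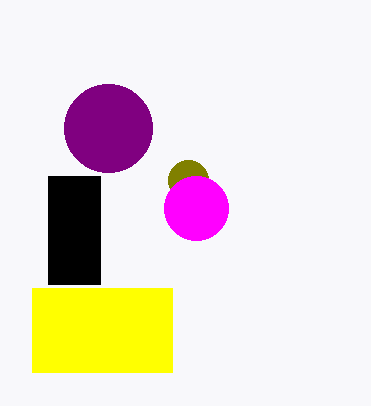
cx_1 = 188; cy_1 = 180; r_1 = 20; cx_2 = 196; cy_2 = 208; r_2 = 32; x0_3 = 32; y0_3 = 288; x1_3 = 172; cy_4 = 128; r_4 = 44; x0_5 = 48; x1_5 = 100; y1_5 = 284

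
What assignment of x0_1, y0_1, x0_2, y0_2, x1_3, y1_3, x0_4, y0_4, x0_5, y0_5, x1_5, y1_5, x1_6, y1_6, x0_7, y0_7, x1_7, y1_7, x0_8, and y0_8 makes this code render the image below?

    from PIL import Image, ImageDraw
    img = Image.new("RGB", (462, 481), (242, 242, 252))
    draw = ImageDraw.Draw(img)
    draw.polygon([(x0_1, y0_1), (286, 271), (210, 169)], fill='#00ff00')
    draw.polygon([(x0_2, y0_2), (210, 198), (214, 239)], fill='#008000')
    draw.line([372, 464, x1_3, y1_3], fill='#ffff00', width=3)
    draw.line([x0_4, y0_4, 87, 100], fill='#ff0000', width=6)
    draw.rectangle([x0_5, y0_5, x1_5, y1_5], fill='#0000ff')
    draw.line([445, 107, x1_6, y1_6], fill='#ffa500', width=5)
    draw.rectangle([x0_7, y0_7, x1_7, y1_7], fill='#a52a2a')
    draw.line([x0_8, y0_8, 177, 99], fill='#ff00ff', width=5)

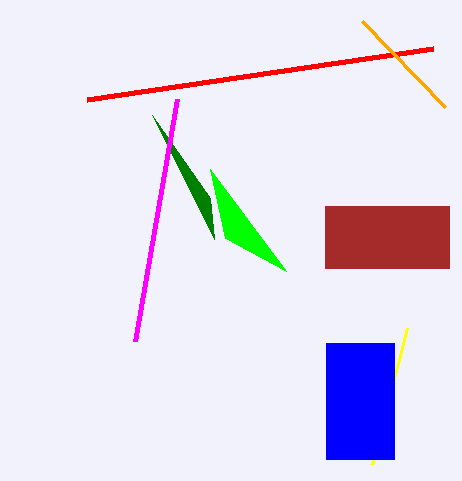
x0_1 = 225, y0_1 = 238, x0_2 = 152, y0_2 = 115, x1_3 = 407, y1_3 = 328, x0_4 = 433, y0_4 = 49, x0_5 = 326, y0_5 = 343, x1_5 = 394, y1_5 = 459, x1_6 = 362, y1_6 = 21, x0_7 = 325, y0_7 = 206, x1_7 = 449, y1_7 = 268, x0_8 = 135, y0_8 = 341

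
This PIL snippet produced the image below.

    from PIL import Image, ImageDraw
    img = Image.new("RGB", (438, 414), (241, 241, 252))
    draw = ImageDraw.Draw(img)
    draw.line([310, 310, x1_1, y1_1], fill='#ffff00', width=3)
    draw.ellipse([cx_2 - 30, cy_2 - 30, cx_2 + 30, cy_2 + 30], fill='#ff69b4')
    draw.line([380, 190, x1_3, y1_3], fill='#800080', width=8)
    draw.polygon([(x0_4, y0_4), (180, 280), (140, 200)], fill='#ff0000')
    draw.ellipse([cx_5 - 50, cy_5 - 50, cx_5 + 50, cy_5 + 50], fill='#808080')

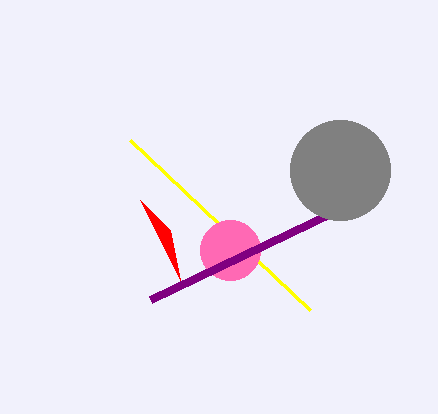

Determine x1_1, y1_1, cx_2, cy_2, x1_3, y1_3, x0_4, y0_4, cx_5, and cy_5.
x1_1 = 130
y1_1 = 140
cx_2 = 230
cy_2 = 250
x1_3 = 150
y1_3 = 300
x0_4 = 170
y0_4 = 230
cx_5 = 340
cy_5 = 170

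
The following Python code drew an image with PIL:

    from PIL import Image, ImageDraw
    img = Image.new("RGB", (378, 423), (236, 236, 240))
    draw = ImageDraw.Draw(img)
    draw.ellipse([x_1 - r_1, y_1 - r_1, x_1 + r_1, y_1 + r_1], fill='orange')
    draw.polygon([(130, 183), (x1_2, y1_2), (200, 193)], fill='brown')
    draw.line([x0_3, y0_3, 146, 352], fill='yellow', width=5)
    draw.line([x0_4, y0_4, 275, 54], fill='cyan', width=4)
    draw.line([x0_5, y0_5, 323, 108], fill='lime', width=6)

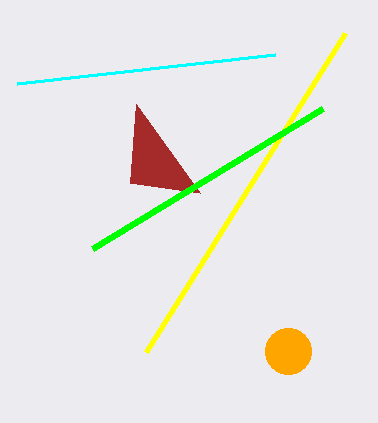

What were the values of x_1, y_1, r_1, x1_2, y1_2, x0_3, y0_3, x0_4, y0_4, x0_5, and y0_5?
x_1 = 288
y_1 = 351
r_1 = 23
x1_2 = 136
y1_2 = 104
x0_3 = 345
y0_3 = 33
x0_4 = 17
y0_4 = 83
x0_5 = 93
y0_5 = 248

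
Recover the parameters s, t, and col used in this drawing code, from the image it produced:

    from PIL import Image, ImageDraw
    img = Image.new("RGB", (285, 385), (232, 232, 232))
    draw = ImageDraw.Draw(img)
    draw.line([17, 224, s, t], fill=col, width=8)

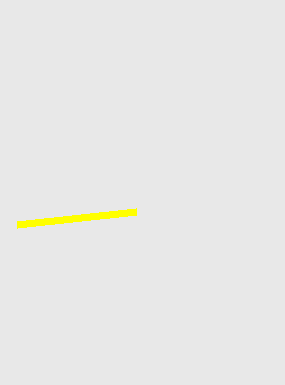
s = 136; t = 211; col = 'yellow'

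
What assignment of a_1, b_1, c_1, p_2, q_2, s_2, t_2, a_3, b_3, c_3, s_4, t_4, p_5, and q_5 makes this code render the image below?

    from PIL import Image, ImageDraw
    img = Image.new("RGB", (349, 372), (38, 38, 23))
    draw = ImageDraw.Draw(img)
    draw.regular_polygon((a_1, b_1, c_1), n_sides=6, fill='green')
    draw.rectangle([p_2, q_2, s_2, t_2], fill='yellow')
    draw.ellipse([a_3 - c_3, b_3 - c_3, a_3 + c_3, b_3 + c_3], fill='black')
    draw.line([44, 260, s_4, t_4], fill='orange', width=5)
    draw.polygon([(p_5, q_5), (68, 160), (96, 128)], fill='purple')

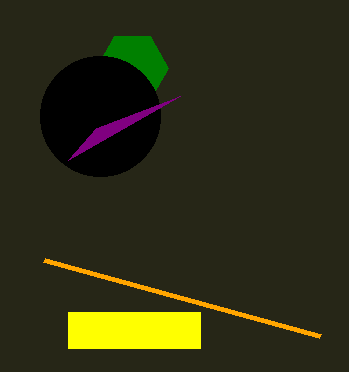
a_1 = 132, b_1 = 68, c_1 = 36, p_2 = 68, q_2 = 312, s_2 = 200, t_2 = 348, a_3 = 100, b_3 = 116, c_3 = 60, s_4 = 320, t_4 = 336, p_5 = 180, q_5 = 96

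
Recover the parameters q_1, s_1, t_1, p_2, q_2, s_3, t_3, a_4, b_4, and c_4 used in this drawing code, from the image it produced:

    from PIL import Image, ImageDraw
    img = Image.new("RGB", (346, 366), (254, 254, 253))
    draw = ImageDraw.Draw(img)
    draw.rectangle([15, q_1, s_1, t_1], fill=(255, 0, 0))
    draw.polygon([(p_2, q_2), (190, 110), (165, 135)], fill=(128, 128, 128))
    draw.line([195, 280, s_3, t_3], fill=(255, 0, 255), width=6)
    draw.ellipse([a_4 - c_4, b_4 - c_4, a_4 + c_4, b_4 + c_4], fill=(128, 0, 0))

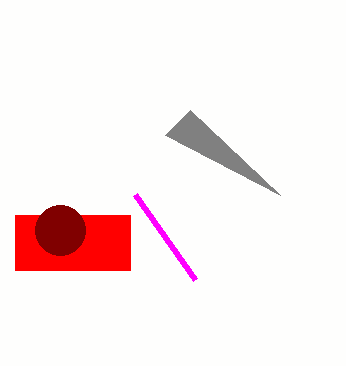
q_1 = 215, s_1 = 130, t_1 = 270, p_2 = 280, q_2 = 195, s_3 = 135, t_3 = 195, a_4 = 60, b_4 = 230, c_4 = 25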